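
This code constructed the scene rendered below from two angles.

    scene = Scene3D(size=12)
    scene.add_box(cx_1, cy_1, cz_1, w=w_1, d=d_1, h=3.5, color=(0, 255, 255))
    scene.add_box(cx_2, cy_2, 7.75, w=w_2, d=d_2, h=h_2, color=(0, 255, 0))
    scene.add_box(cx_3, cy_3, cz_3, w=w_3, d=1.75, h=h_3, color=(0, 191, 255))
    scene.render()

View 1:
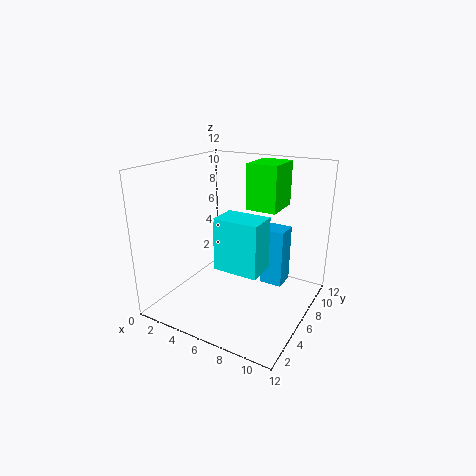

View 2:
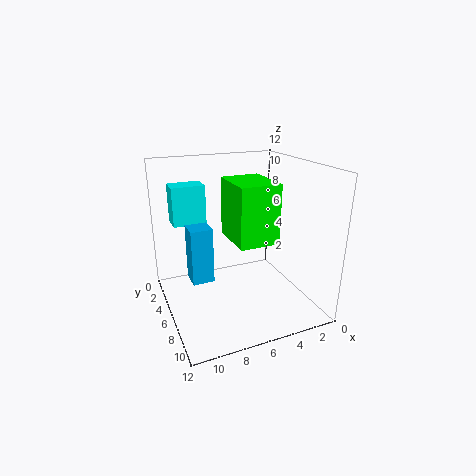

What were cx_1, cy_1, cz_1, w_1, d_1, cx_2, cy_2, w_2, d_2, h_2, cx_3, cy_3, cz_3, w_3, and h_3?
cx_1 = 7.5, cy_1 = 0.25, cz_1 = 6.25, w_1 = 3, d_1 = 2, cx_2 = 5.5, cy_2 = 8.25, w_2 = 2.75, d_2 = 3.5, h_2 = 4, cx_3 = 8.5, cy_3 = 5.25, cz_3 = 3, w_3 = 1.75, h_3 = 4.5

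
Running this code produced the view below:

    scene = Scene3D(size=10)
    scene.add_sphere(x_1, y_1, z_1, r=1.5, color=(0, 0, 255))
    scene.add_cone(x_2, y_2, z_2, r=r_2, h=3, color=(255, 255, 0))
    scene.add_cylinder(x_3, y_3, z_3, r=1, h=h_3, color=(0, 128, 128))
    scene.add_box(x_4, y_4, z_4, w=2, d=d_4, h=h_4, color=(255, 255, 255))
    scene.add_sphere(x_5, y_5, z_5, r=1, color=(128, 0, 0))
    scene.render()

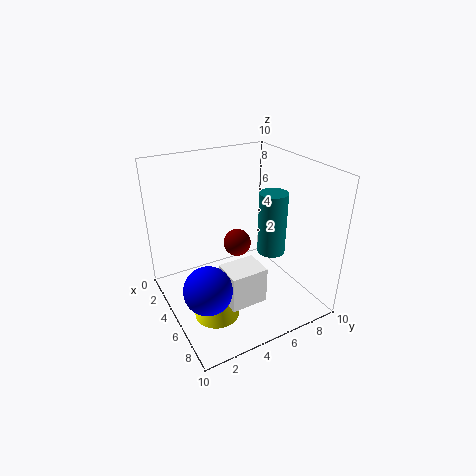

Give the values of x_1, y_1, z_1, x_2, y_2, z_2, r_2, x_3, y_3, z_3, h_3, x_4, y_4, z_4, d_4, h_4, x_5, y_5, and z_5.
x_1 = 7.5; y_1 = 1.5; z_1 = 3.5; x_2 = 6.5; y_2 = 2.5; z_2 = 0.5; r_2 = 1.5; x_3 = 5.5; y_3 = 7.5; z_3 = 3.5; h_3 = 4.5; x_4 = 6; y_4 = 3; z_4 = 1.5; d_4 = 2.5; h_4 = 2.5; x_5 = 4; y_5 = 5.5; z_5 = 4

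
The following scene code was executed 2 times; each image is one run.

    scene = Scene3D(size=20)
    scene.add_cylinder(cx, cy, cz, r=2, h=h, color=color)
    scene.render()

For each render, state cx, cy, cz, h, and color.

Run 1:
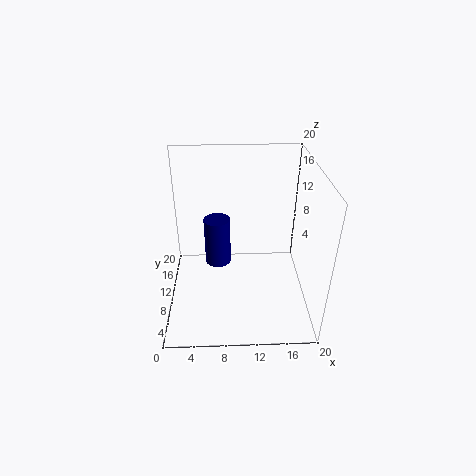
cx = 7, cy = 14.5, cz = 3, h = 7.5, color = 'navy'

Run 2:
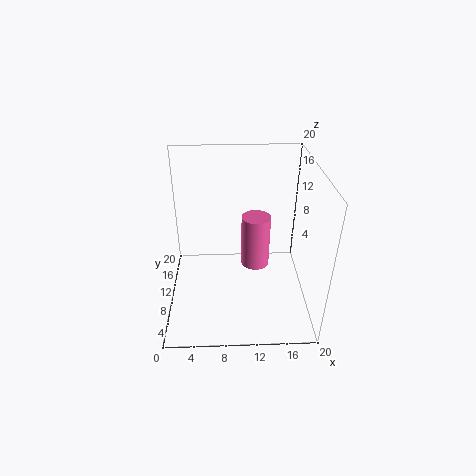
cx = 12.5, cy = 10.5, cz = 5.5, h = 7.5, color = 'hotpink'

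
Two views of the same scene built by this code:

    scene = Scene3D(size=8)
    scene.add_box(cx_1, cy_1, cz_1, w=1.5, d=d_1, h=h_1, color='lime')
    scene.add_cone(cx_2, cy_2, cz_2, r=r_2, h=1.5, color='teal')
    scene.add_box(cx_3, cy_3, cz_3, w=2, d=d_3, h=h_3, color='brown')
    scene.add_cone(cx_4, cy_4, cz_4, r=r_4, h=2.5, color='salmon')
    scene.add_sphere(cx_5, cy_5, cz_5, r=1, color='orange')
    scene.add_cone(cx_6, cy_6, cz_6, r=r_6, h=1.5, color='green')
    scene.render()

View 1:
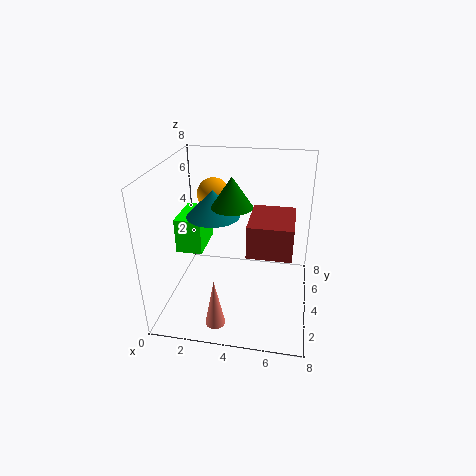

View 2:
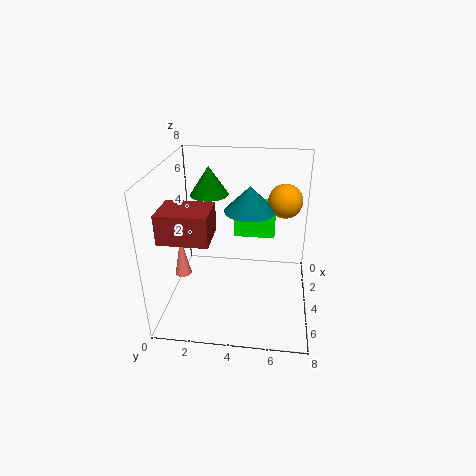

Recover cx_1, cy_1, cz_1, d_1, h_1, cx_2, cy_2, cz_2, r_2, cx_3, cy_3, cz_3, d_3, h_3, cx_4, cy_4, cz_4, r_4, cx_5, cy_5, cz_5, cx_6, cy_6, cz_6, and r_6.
cx_1 = 0.5, cy_1 = 3.5, cz_1 = 3, d_1 = 2.5, h_1 = 2, cx_2 = 2.5, cy_2 = 4.5, cz_2 = 5, r_2 = 1.5, cx_3 = 5, cy_3 = 0.5, cz_3 = 5, d_3 = 2.5, h_3 = 1.5, cx_4 = 3.5, cy_4 = 0.5, cz_4 = 1, r_4 = 0.5, cx_5 = 2, cy_5 = 6.5, cz_5 = 5.5, cx_6 = 4, cy_6 = 2.5, cz_6 = 6.5, r_6 = 1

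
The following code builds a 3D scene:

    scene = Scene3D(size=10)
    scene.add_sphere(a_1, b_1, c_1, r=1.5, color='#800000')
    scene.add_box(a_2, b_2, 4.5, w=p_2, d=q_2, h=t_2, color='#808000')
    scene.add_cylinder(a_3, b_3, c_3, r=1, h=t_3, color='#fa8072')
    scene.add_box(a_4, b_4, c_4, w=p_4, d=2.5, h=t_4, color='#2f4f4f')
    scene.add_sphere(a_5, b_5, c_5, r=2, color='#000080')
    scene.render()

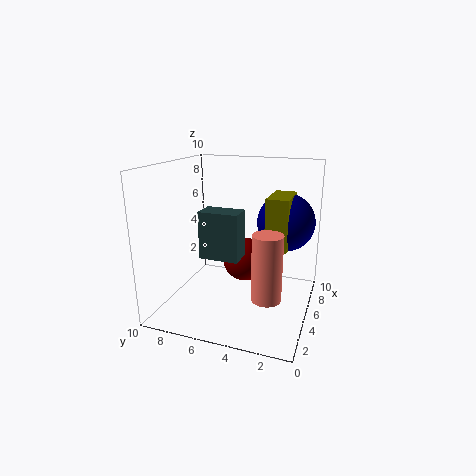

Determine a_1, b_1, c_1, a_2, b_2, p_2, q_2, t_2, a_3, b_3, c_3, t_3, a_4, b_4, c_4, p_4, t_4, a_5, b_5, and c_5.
a_1 = 5; b_1 = 4.5; c_1 = 3.5; a_2 = 4.5; b_2 = 1.5; p_2 = 3; q_2 = 1.5; t_2 = 3.5; a_3 = 3.5; b_3 = 2.5; c_3 = 1.5; t_3 = 4.5; a_4 = 2; b_4 = 4; c_4 = 4.5; p_4 = 1.5; t_4 = 3; a_5 = 6.5; b_5 = 2; c_5 = 6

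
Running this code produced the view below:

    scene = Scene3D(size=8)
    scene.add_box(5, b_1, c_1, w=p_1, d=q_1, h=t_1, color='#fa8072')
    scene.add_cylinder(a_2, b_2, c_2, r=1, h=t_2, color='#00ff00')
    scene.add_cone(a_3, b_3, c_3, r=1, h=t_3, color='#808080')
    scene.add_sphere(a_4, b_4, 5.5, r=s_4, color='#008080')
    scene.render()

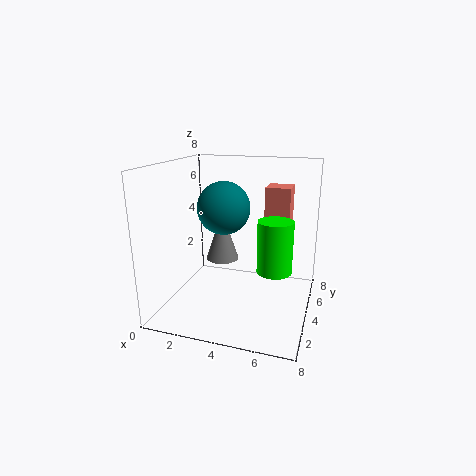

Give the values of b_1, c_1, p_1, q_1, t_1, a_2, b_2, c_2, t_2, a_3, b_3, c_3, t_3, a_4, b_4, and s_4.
b_1 = 6
c_1 = 3
p_1 = 1.5
q_1 = 1.5
t_1 = 3.5
a_2 = 6
b_2 = 4.5
c_2 = 2
t_2 = 3
a_3 = 2.5
b_3 = 5.5
c_3 = 2
t_3 = 3
a_4 = 3
b_4 = 4.5
s_4 = 1.5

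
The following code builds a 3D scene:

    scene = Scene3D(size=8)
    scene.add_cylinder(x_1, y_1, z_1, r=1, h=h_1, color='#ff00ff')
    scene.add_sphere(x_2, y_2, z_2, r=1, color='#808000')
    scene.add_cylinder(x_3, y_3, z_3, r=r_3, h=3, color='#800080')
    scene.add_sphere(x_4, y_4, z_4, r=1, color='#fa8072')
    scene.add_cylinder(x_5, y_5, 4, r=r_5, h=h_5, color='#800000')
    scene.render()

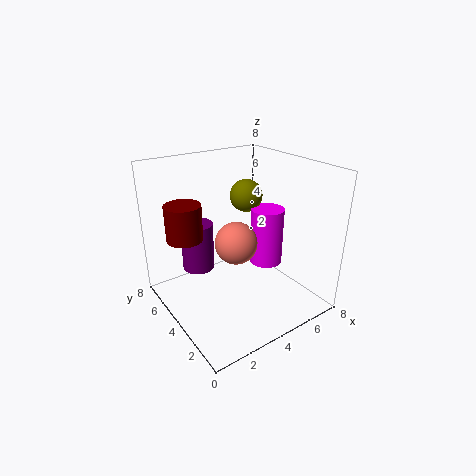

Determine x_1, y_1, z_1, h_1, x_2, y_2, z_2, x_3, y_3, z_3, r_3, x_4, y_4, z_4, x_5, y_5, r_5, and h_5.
x_1 = 6.5, y_1 = 4.5, z_1 = 1.5, h_1 = 3.5, x_2 = 6, y_2 = 6, z_2 = 5.5, x_3 = 3, y_3 = 7, z_3 = 1, r_3 = 1, x_4 = 2.5, y_4 = 2, z_4 = 5, x_5 = 1.5, y_5 = 5.5, r_5 = 1, h_5 = 2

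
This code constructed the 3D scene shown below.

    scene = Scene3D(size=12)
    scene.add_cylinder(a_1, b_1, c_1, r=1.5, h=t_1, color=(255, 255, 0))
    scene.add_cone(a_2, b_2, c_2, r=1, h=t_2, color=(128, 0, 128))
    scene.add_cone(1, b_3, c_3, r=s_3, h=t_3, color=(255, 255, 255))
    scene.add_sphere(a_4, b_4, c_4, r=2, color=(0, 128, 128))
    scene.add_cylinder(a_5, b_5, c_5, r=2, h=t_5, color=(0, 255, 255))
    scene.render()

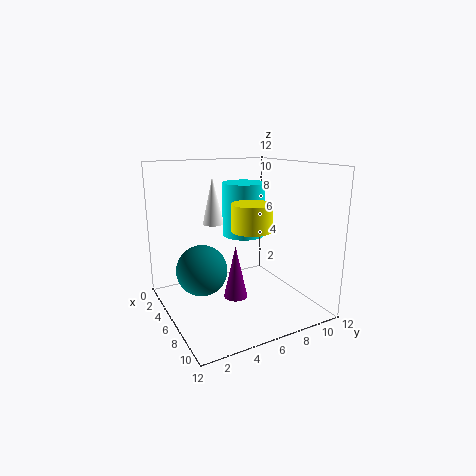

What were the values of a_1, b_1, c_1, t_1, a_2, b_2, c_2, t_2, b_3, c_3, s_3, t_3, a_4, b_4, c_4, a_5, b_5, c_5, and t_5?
a_1 = 9
b_1 = 5.5
c_1 = 7.5
t_1 = 2
a_2 = 6.5
b_2 = 5.5
c_2 = 1
t_2 = 4.5
b_3 = 6
c_3 = 6
s_3 = 1
t_3 = 4.5
a_4 = 6.5
b_4 = 2.5
c_4 = 4
a_5 = 2.5
b_5 = 8.5
c_5 = 5
t_5 = 5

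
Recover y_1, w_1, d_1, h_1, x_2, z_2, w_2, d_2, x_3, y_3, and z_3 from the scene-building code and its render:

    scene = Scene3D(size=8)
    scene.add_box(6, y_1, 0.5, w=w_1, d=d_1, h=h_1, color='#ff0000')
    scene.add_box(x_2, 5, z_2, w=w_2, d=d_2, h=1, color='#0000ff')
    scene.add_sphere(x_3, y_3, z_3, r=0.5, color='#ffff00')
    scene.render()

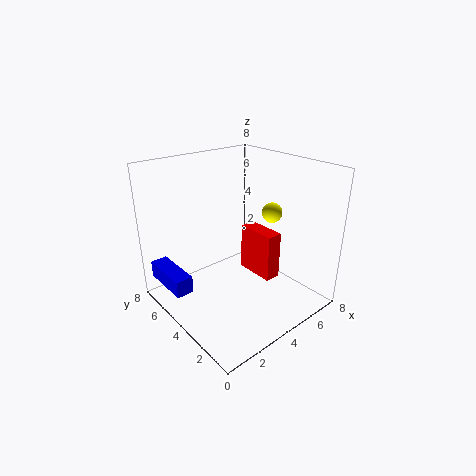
y_1 = 3.5
w_1 = 1
d_1 = 2.5
h_1 = 3
x_2 = 0.5
z_2 = 1
w_2 = 1
d_2 = 3
x_3 = 4.5
y_3 = 2
z_3 = 6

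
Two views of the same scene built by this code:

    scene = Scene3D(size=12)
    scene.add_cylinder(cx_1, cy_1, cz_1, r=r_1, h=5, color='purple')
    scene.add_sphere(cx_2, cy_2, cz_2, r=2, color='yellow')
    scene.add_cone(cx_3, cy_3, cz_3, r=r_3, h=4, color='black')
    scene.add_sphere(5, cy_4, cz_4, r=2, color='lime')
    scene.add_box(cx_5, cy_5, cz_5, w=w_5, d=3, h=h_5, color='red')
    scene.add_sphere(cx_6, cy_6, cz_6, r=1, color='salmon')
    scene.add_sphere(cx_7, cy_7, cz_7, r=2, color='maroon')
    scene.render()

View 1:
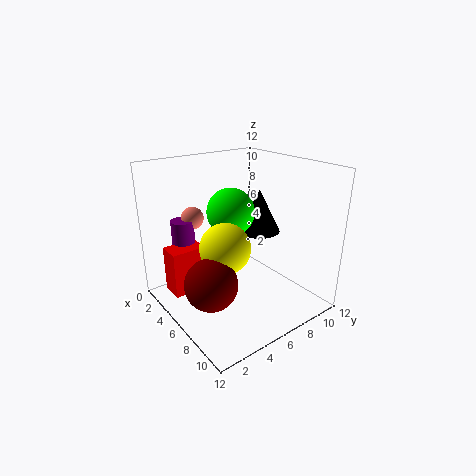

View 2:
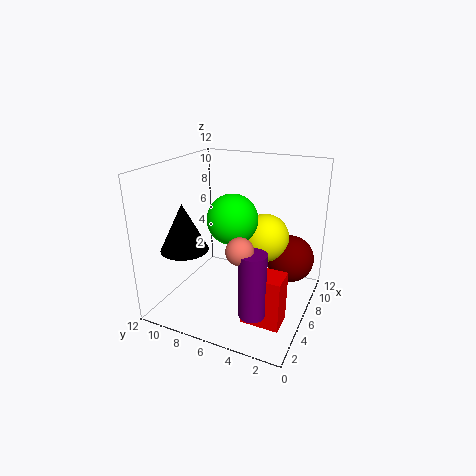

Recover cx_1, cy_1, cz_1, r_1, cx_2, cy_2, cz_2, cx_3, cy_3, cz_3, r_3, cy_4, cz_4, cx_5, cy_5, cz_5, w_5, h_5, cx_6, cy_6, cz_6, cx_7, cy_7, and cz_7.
cx_1 = 2; cy_1 = 3; cz_1 = 2; r_1 = 1; cx_2 = 7; cy_2 = 4; cz_2 = 6; cx_3 = 4; cy_3 = 10; cz_3 = 5; r_3 = 2; cy_4 = 6; cz_4 = 8; cx_5 = 2; cy_5 = 1; cz_5 = 1; w_5 = 2; h_5 = 4; cx_6 = 2; cy_6 = 4; cz_6 = 7; cx_7 = 8; cy_7 = 2; cz_7 = 4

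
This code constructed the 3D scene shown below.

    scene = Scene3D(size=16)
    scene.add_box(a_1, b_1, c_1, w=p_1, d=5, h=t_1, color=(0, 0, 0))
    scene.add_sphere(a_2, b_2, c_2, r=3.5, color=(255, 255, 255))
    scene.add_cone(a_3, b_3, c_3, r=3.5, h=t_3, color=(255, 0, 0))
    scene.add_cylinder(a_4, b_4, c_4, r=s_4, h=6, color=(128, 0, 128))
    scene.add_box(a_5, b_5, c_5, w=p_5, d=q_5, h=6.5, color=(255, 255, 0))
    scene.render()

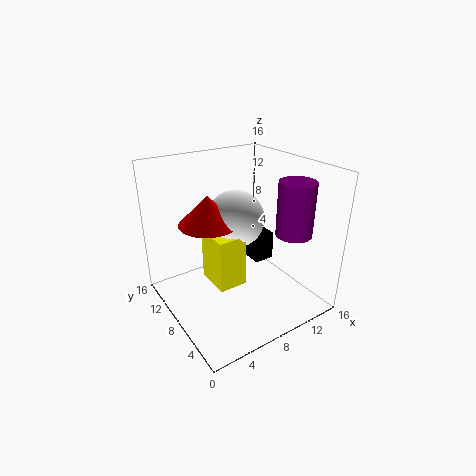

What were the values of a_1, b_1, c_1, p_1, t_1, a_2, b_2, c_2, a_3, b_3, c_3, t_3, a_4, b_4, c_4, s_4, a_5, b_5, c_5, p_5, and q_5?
a_1 = 11.5
b_1 = 9
c_1 = 3
p_1 = 2.5
t_1 = 3.5
a_2 = 10
b_2 = 11.5
c_2 = 8.5
a_3 = 6.5
b_3 = 12
c_3 = 8.5
t_3 = 3.5
a_4 = 13
b_4 = 4.5
c_4 = 8.5
s_4 = 2
a_5 = 6
b_5 = 8.5
c_5 = 1
p_5 = 3.5
q_5 = 4.5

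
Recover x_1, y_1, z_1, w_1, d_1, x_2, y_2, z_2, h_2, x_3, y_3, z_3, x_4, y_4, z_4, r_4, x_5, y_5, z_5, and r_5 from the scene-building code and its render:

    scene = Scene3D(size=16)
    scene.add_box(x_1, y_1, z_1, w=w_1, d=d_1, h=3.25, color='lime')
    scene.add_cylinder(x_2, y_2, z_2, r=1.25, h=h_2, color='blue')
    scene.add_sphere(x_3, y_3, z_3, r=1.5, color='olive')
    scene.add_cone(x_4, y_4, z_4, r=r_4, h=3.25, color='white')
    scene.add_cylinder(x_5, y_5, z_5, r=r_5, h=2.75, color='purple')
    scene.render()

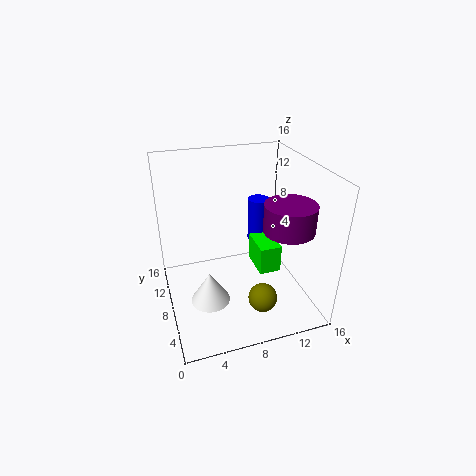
x_1 = 10.25; y_1 = 6.5; z_1 = 3.5; w_1 = 2.5; d_1 = 4; x_2 = 11.75; y_2 = 11.5; z_2 = 5.5; h_2 = 5.25; x_3 = 9; y_3 = 2.75; z_3 = 3.5; x_4 = 3.75; y_4 = 4.25; z_4 = 3.5; r_4 = 2; x_5 = 11.5; y_5 = 3; z_5 = 11; r_5 = 2.5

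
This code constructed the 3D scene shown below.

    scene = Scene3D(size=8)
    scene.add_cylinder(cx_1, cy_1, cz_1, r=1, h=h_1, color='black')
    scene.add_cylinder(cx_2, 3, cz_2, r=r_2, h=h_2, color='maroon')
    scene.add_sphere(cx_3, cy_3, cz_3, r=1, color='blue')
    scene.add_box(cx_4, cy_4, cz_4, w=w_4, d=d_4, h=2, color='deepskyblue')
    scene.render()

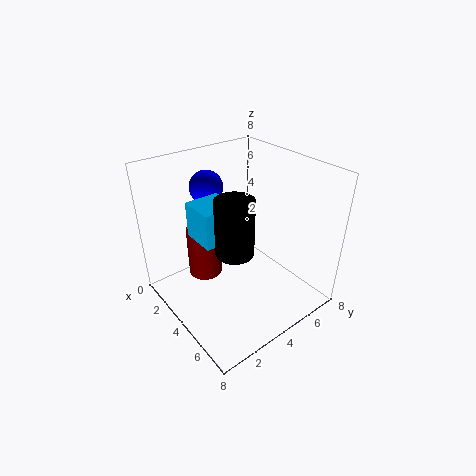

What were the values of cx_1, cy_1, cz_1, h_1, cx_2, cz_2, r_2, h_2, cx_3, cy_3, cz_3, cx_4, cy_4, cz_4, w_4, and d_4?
cx_1 = 5
cy_1 = 3
cz_1 = 4
h_1 = 3
cx_2 = 2
cz_2 = 1
r_2 = 1
h_2 = 3
cx_3 = 1
cy_3 = 4
cz_3 = 6
cx_4 = 2
cy_4 = 2
cz_4 = 4
w_4 = 2
d_4 = 2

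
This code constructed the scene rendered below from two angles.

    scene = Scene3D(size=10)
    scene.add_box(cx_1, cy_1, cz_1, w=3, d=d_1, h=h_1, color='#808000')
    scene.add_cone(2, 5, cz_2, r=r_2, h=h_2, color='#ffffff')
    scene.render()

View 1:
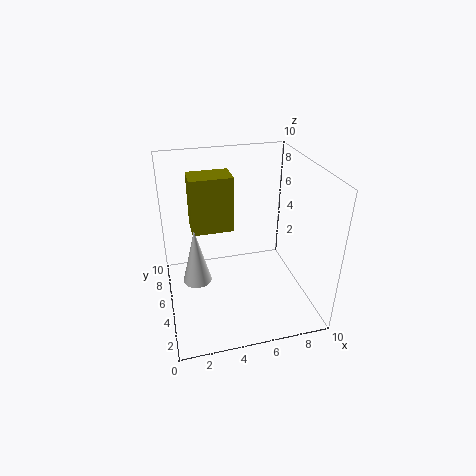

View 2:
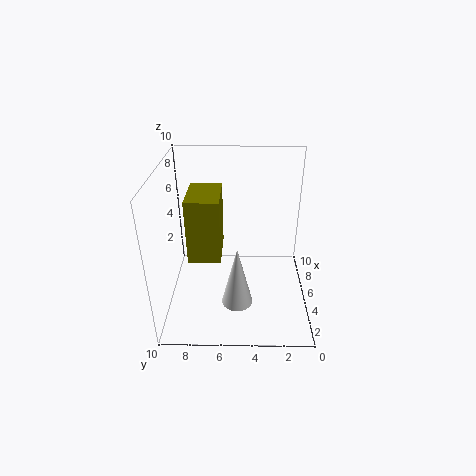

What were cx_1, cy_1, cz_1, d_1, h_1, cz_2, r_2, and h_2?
cx_1 = 2, cy_1 = 6, cz_1 = 5, d_1 = 2, h_1 = 4, cz_2 = 2, r_2 = 1, h_2 = 4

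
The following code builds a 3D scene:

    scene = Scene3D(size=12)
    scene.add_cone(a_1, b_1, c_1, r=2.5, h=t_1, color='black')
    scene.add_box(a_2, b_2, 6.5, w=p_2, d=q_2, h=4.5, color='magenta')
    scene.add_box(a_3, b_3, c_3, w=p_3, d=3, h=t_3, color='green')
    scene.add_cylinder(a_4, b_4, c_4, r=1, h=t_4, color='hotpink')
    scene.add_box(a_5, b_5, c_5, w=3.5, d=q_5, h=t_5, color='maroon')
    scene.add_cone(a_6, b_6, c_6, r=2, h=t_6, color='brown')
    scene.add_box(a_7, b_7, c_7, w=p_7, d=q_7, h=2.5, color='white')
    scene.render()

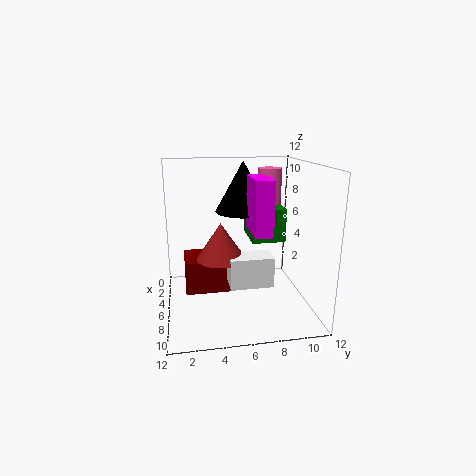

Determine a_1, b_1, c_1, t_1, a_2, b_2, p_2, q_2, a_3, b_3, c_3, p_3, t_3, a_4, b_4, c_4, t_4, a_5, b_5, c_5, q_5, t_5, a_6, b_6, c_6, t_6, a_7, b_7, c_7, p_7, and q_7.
a_1 = 3; b_1 = 7; c_1 = 7.5; t_1 = 4.5; a_2 = 4.5; b_2 = 7; p_2 = 3.5; q_2 = 1.5; a_3 = 1; b_3 = 7.5; c_3 = 5; p_3 = 4; t_3 = 3; a_4 = 4.5; b_4 = 9; c_4 = 8.5; t_4 = 3; a_5 = 1.5; b_5 = 1.5; c_5 = 0.5; q_5 = 4; t_5 = 3; a_6 = 6.5; b_6 = 4.5; c_6 = 4.5; t_6 = 3; a_7 = 6.5; b_7 = 5; c_7 = 2.5; p_7 = 2; q_7 = 3.5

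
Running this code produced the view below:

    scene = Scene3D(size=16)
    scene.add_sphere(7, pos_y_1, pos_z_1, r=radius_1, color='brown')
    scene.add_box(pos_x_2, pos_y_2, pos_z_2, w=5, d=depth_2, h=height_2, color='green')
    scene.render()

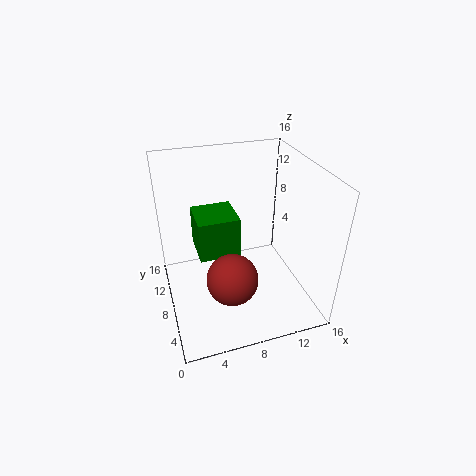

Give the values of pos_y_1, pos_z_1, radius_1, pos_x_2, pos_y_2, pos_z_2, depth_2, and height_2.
pos_y_1 = 7; pos_z_1 = 3; radius_1 = 3; pos_x_2 = 4; pos_y_2 = 10; pos_z_2 = 4; depth_2 = 5; height_2 = 5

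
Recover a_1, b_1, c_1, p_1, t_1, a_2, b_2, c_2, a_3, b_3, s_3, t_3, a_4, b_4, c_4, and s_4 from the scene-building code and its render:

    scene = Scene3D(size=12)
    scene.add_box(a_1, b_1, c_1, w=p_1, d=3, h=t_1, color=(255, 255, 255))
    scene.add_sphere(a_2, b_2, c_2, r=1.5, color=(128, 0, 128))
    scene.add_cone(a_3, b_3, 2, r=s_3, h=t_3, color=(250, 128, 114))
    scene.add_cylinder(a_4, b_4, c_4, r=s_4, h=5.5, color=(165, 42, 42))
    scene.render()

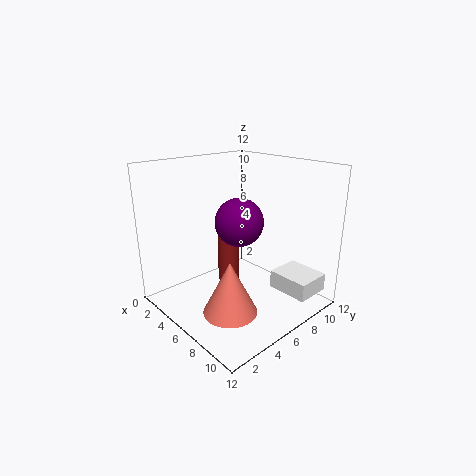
a_1 = 8, b_1 = 8, c_1 = 1.5, p_1 = 3.5, t_1 = 1.5, a_2 = 10.5, b_2 = 2, c_2 = 9.5, a_3 = 9, b_3 = 2.5, s_3 = 2, t_3 = 4, a_4 = 3, b_4 = 7.5, c_4 = 0.5, s_4 = 1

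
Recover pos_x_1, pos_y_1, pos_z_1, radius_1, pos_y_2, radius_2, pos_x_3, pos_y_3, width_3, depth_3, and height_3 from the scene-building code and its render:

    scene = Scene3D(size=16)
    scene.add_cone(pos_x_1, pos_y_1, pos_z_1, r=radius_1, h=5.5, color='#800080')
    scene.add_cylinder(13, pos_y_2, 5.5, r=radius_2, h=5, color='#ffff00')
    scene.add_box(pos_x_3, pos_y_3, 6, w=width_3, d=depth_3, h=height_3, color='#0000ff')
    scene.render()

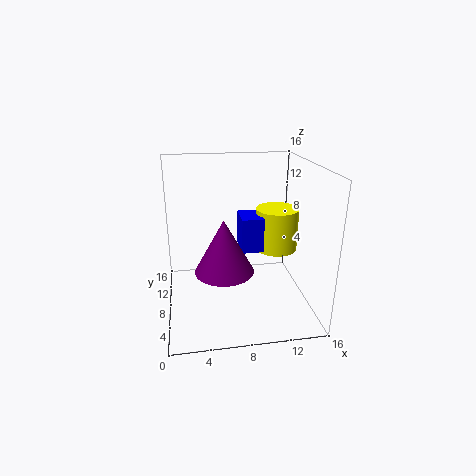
pos_x_1 = 6, pos_y_1 = 4.5, pos_z_1 = 6, radius_1 = 3, pos_y_2 = 10, radius_2 = 2.5, pos_x_3 = 8.5, pos_y_3 = 8, width_3 = 2.5, depth_3 = 3.5, height_3 = 4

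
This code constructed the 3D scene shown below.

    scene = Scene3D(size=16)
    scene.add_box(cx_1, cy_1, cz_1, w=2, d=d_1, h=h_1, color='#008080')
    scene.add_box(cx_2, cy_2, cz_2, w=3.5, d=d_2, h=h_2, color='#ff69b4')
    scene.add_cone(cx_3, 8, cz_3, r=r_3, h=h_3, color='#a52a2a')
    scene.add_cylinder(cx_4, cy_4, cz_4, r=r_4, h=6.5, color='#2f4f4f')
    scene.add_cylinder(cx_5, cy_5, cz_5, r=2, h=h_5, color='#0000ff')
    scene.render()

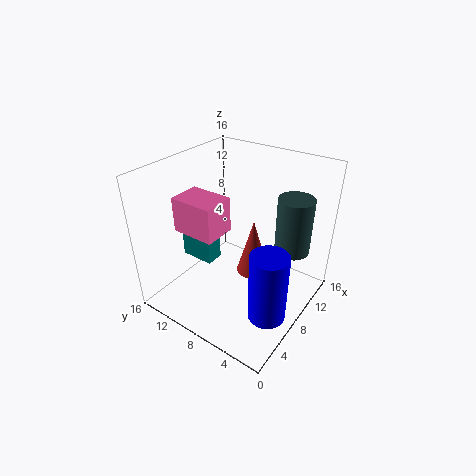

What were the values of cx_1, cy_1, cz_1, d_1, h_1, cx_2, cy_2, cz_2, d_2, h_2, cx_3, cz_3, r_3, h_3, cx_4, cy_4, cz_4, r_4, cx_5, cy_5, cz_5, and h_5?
cx_1 = 5; cy_1 = 9.75; cz_1 = 5.5; d_1 = 3.75; h_1 = 5; cx_2 = 3.5; cy_2 = 8.25; cz_2 = 9.5; d_2 = 4.75; h_2 = 3.75; cx_3 = 11.25; cz_3 = 1.5; r_3 = 2; h_3 = 7; cx_4 = 12; cy_4 = 3.25; cz_4 = 6; r_4 = 2; cx_5 = 5.5; cy_5 = 2.5; cz_5 = 1.5; h_5 = 7.75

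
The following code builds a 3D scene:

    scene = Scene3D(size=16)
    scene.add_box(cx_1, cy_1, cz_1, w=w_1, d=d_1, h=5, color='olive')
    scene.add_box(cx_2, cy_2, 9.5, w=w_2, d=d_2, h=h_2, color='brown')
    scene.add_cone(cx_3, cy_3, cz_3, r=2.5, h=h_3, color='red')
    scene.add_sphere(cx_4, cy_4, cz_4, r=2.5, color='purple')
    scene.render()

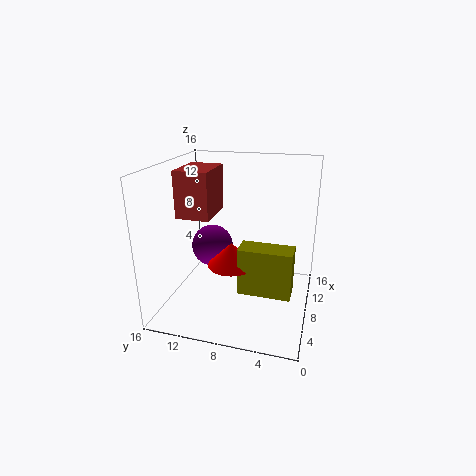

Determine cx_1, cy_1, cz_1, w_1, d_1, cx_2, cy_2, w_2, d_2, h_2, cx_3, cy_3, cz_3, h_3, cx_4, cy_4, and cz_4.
cx_1 = 4, cy_1 = 1.5, cz_1 = 3.5, w_1 = 2.5, d_1 = 5.5, cx_2 = 8, cy_2 = 11.5, w_2 = 5.5, d_2 = 4, h_2 = 5.5, cx_3 = 5.5, cy_3 = 8, cz_3 = 6, h_3 = 2.5, cx_4 = 10.5, cy_4 = 12, cz_4 = 5.5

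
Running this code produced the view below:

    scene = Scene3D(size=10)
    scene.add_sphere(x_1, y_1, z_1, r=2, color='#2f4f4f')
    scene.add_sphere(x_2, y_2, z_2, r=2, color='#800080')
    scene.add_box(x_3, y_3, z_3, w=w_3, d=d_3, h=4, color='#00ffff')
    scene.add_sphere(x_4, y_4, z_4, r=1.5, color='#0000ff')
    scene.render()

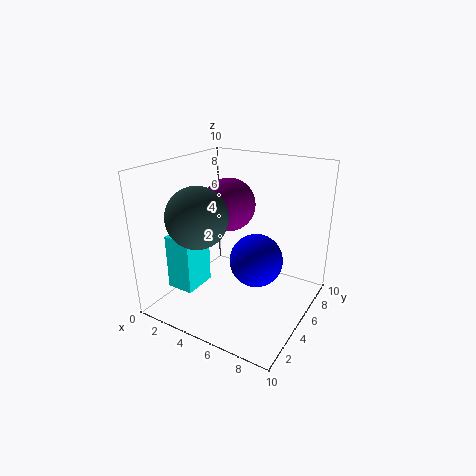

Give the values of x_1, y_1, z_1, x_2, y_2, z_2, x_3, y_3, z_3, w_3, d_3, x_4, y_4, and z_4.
x_1 = 3.5; y_1 = 2.5; z_1 = 7; x_2 = 3; y_2 = 7; z_2 = 6.5; x_3 = 0.5; y_3 = 2.5; z_3 = 1; w_3 = 2; d_3 = 2.5; x_4 = 8; y_4 = 2; z_4 = 5.5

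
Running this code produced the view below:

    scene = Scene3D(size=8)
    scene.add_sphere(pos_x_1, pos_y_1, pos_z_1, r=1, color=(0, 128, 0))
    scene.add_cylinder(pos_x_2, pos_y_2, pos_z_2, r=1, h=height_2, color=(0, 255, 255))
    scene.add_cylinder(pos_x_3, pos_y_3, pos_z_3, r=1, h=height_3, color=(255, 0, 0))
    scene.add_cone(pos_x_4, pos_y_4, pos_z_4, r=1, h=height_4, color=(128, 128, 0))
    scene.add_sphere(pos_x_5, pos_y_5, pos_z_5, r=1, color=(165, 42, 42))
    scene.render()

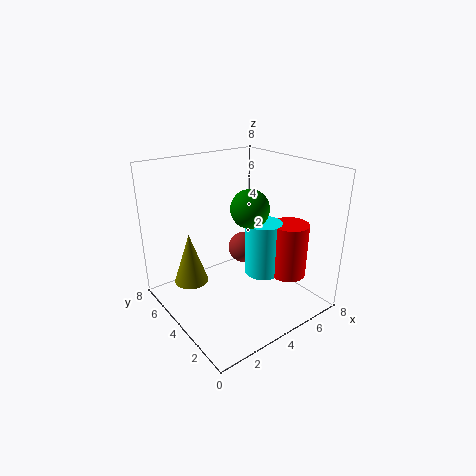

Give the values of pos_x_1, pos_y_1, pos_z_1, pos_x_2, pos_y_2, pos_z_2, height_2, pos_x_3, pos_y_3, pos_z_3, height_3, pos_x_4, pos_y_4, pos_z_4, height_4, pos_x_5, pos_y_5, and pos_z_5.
pos_x_1 = 4, pos_y_1 = 3, pos_z_1 = 6, pos_x_2 = 5, pos_y_2 = 3, pos_z_2 = 2, height_2 = 3, pos_x_3 = 6, pos_y_3 = 2, pos_z_3 = 2, height_3 = 3, pos_x_4 = 2, pos_y_4 = 6, pos_z_4 = 1, height_4 = 3, pos_x_5 = 6, pos_y_5 = 6, pos_z_5 = 2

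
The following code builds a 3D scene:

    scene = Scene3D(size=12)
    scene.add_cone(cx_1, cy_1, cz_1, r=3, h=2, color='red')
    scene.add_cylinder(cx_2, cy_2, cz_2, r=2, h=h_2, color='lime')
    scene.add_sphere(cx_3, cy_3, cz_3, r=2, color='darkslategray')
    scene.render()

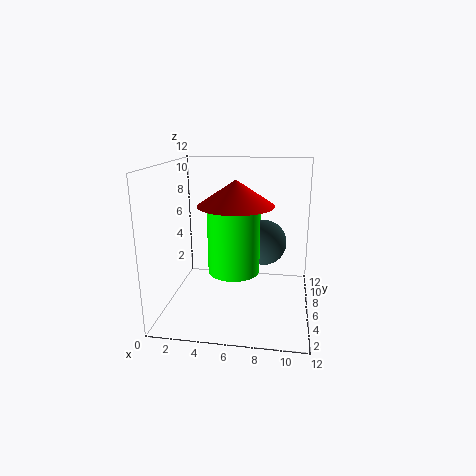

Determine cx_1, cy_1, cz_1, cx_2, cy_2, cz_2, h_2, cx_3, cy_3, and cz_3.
cx_1 = 6
cy_1 = 5
cz_1 = 9
cx_2 = 6
cy_2 = 4
cz_2 = 4
h_2 = 5
cx_3 = 8
cy_3 = 8
cz_3 = 5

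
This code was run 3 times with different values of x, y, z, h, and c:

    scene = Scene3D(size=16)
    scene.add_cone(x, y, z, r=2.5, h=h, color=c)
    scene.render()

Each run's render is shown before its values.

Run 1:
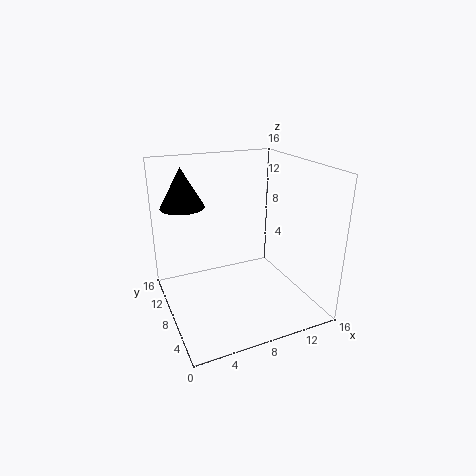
x = 3; y = 12; z = 11; h = 4.5; c = 'black'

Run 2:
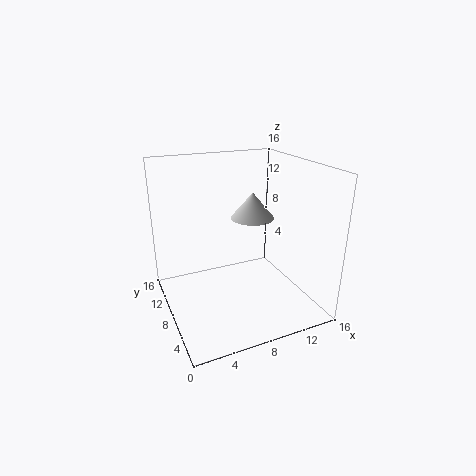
x = 10.5; y = 9.5; z = 9.5; h = 3; c = 'lightgray'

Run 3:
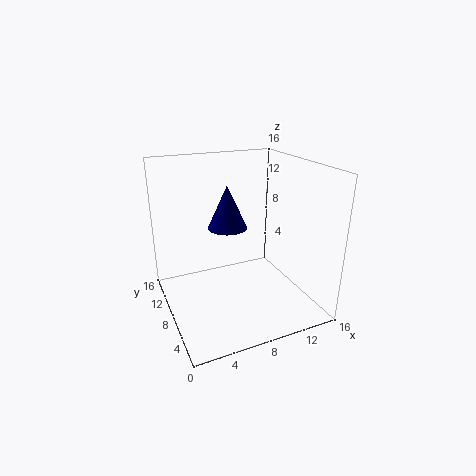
x = 9; y = 13.5; z = 7; h = 5.5; c = 'navy'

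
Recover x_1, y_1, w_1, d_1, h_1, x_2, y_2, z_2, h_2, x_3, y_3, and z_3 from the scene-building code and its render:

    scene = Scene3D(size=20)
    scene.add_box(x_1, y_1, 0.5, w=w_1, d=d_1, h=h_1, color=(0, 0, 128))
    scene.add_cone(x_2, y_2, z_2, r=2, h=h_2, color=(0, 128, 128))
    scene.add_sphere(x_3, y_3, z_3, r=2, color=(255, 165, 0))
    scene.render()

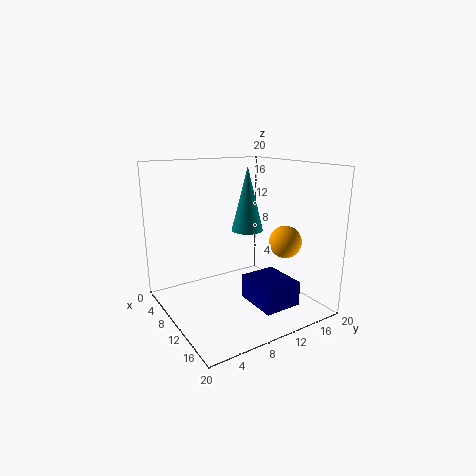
x_1 = 9.5; y_1 = 11; w_1 = 6.5; d_1 = 5.5; h_1 = 3.5; x_2 = 13; y_2 = 9.5; z_2 = 12; h_2 = 8; x_3 = 17; y_3 = 12.5; z_3 = 11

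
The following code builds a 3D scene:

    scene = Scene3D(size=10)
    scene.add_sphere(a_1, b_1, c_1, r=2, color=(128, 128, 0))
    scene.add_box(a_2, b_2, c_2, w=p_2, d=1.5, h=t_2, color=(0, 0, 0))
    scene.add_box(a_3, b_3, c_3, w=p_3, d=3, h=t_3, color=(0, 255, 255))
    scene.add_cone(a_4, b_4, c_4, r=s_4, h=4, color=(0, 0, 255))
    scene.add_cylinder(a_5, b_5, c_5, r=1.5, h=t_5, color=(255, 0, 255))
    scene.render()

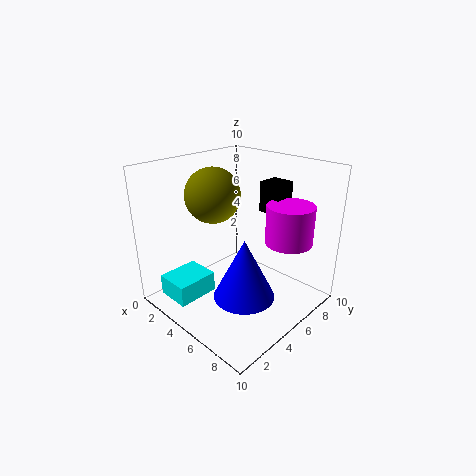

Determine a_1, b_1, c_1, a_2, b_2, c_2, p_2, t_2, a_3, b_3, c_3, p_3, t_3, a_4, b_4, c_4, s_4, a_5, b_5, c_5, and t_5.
a_1 = 2.5, b_1 = 5, c_1 = 7.5, a_2 = 6, b_2 = 6, c_2 = 7, p_2 = 1.5, t_2 = 2, a_3 = 1, b_3 = 1, c_3 = 0.5, p_3 = 2.5, t_3 = 1.5, a_4 = 7, b_4 = 3.5, c_4 = 2, s_4 = 2, a_5 = 8.5, b_5 = 6, c_5 = 5.5, t_5 = 2.5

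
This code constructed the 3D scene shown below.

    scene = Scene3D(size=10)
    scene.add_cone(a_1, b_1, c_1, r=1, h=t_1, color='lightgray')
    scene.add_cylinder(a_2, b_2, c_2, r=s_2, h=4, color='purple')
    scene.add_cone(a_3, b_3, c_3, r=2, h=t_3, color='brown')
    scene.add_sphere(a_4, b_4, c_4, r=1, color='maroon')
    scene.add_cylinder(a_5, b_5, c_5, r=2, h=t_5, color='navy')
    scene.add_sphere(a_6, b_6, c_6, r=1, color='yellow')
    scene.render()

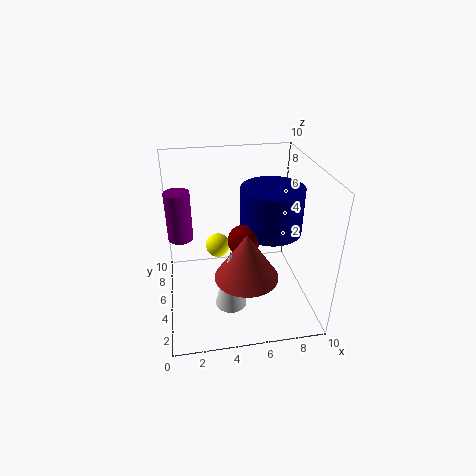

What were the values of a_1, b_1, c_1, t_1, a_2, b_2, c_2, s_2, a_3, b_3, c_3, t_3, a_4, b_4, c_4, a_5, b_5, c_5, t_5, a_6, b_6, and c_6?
a_1 = 4, b_1 = 2, c_1 = 2, t_1 = 4, a_2 = 1, b_2 = 9, c_2 = 3, s_2 = 1, a_3 = 5, b_3 = 2, c_3 = 4, t_3 = 3, a_4 = 5, b_4 = 3, c_4 = 6, a_5 = 7, b_5 = 4, c_5 = 6, t_5 = 3, a_6 = 4, b_6 = 9, c_6 = 2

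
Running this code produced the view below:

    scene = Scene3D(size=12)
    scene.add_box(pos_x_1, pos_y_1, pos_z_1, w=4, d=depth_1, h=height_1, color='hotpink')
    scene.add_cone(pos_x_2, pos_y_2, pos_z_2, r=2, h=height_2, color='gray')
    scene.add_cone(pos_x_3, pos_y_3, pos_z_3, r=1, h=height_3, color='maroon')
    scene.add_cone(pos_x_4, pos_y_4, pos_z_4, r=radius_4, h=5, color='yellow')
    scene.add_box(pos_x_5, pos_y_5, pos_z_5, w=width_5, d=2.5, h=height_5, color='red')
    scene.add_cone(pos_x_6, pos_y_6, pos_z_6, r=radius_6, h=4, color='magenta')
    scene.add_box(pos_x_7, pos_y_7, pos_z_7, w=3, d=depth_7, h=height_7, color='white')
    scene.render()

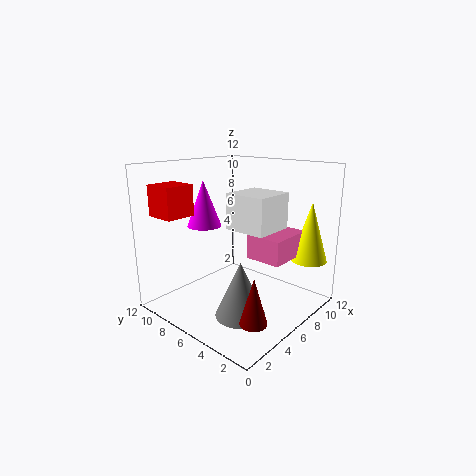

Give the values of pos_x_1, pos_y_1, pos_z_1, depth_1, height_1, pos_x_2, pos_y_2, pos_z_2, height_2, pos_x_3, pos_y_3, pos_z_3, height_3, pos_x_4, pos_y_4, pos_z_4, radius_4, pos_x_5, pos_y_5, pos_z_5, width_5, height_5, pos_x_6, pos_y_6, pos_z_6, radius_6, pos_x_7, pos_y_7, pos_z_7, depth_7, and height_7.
pos_x_1 = 6, pos_y_1 = 2, pos_z_1 = 4.5, depth_1 = 3, height_1 = 2, pos_x_2 = 4, pos_y_2 = 4, pos_z_2 = 0.5, height_2 = 4.5, pos_x_3 = 2.5, pos_y_3 = 1.5, pos_z_3 = 1.5, height_3 = 3.5, pos_x_4 = 10, pos_y_4 = 1.5, pos_z_4 = 4, radius_4 = 1.5, pos_x_5 = 1, pos_y_5 = 8.5, pos_z_5 = 8, width_5 = 2.5, height_5 = 2.5, pos_x_6 = 5.5, pos_y_6 = 9.5, pos_z_6 = 6.5, radius_6 = 1.5, pos_x_7 = 2.5, pos_y_7 = 1, pos_z_7 = 8, depth_7 = 3, height_7 = 2.5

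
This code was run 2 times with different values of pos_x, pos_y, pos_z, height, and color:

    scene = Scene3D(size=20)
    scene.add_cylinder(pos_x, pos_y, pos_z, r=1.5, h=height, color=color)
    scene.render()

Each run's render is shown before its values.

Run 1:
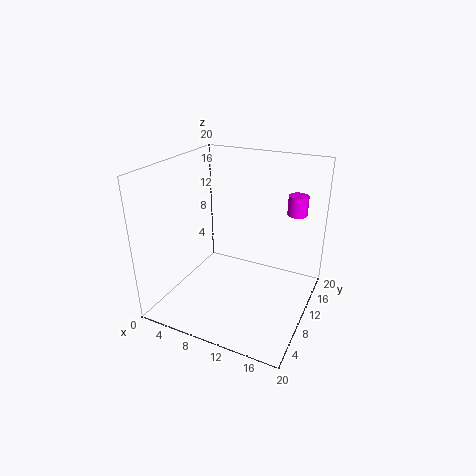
pos_x = 16
pos_y = 18
pos_z = 11.5
height = 3
color = 'magenta'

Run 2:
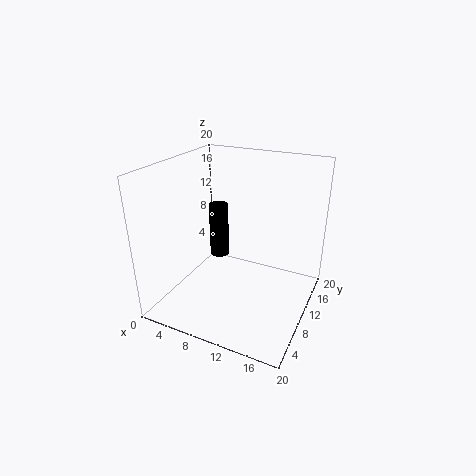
pos_x = 4.5
pos_y = 14.5
pos_z = 4
height = 8.5
color = 'black'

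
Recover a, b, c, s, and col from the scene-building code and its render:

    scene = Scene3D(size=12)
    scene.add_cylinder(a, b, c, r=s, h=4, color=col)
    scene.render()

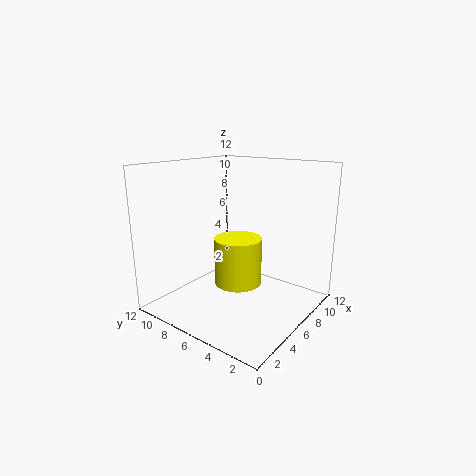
a = 6
b = 6
c = 2
s = 2
col = 'yellow'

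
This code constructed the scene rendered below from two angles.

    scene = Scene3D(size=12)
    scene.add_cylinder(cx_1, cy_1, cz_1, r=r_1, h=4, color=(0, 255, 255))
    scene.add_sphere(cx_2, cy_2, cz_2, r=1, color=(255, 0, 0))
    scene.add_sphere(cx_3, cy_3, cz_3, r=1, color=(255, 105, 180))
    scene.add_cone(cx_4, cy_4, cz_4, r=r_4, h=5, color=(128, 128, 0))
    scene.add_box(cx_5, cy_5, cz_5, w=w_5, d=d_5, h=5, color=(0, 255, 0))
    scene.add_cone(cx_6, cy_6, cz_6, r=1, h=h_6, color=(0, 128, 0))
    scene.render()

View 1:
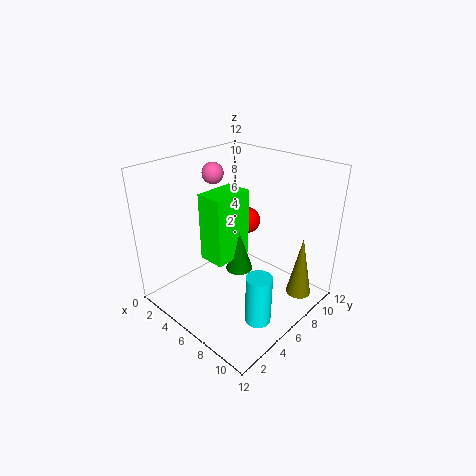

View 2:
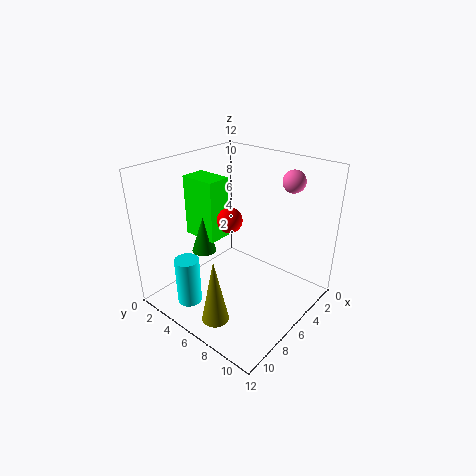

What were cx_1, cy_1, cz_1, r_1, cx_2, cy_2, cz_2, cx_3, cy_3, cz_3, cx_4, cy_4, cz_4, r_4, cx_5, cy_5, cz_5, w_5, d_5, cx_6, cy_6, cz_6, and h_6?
cx_1 = 10; cy_1 = 4; cz_1 = 1; r_1 = 1; cx_2 = 7; cy_2 = 6; cz_2 = 8; cx_3 = 1; cy_3 = 8; cz_3 = 10; cx_4 = 11; cy_4 = 8; cz_4 = 2; r_4 = 1; cx_5 = 6; cy_5 = 2; cz_5 = 6; w_5 = 2; d_5 = 3; cx_6 = 8; cy_6 = 4; cz_6 = 5; h_6 = 3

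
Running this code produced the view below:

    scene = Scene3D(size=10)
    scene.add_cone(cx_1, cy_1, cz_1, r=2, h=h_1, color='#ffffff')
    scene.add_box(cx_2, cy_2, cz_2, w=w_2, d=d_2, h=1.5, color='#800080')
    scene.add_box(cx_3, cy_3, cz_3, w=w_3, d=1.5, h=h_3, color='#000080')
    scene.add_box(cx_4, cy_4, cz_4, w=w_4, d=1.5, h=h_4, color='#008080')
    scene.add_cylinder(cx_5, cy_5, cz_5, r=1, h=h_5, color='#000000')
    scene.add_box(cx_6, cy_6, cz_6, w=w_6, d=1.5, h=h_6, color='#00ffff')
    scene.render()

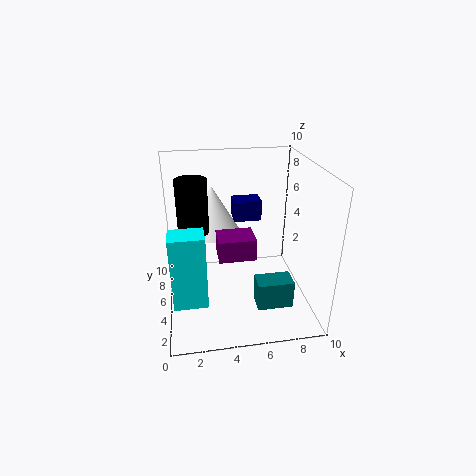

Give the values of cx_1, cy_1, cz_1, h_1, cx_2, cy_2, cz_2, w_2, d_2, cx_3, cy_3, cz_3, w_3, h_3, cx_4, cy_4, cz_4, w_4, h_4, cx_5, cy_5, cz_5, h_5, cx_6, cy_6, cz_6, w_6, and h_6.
cx_1 = 3.5, cy_1 = 7.5, cz_1 = 4.5, h_1 = 3.5, cx_2 = 3.5, cy_2 = 3.5, cz_2 = 4, w_2 = 2.5, d_2 = 2, cx_3 = 5, cy_3 = 6.5, cz_3 = 5.5, w_3 = 2, h_3 = 1.5, cx_4 = 6, cy_4 = 2.5, cz_4 = 0.5, w_4 = 2.5, h_4 = 2, cx_5 = 2, cy_5 = 4.5, cz_5 = 6, h_5 = 3.5, cx_6 = 0.5, cy_6 = 0.5, cz_6 = 3, w_6 = 2, h_6 = 4.5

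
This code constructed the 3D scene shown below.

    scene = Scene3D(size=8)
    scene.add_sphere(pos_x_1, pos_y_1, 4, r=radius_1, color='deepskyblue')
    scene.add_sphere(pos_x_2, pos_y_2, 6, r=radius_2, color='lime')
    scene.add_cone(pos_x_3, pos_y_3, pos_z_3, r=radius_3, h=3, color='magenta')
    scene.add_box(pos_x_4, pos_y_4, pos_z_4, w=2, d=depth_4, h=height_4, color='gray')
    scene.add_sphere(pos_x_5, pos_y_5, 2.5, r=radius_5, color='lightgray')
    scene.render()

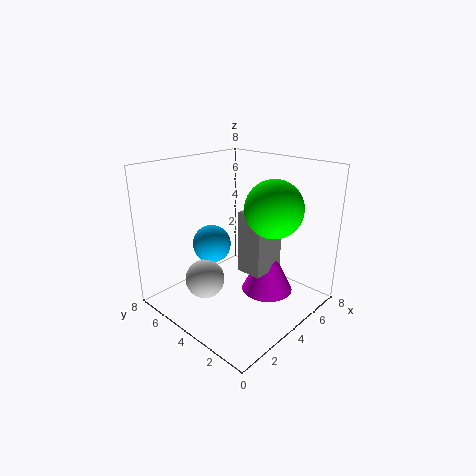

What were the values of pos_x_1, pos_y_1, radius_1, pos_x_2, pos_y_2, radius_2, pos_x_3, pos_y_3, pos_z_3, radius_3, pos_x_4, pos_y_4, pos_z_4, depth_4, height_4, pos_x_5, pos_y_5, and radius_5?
pos_x_1 = 2.5; pos_y_1 = 4.5; radius_1 = 1; pos_x_2 = 4.5; pos_y_2 = 2; radius_2 = 1.5; pos_x_3 = 5.5; pos_y_3 = 3; pos_z_3 = 0.5; radius_3 = 1.5; pos_x_4 = 4; pos_y_4 = 2.5; pos_z_4 = 2; depth_4 = 1.5; height_4 = 3.5; pos_x_5 = 1.5; pos_y_5 = 4; radius_5 = 1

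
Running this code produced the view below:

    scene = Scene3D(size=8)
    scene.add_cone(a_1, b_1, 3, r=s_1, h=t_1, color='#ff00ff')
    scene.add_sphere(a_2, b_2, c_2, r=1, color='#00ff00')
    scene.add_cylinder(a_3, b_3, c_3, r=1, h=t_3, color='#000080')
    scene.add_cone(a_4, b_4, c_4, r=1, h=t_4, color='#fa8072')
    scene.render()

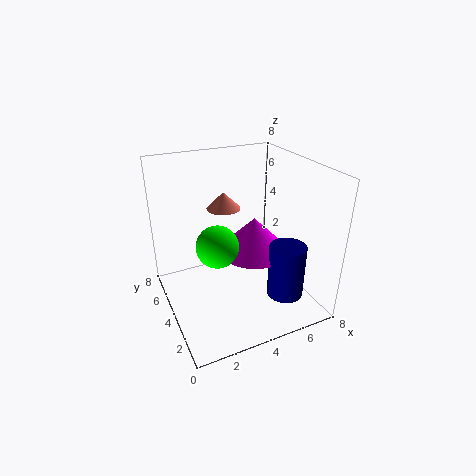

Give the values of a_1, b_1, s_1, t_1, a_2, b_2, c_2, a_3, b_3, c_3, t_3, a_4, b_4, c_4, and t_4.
a_1 = 5, b_1 = 4, s_1 = 2, t_1 = 2, a_2 = 2, b_2 = 2, c_2 = 5, a_3 = 6, b_3 = 2, c_3 = 1, t_3 = 3, a_4 = 4, b_4 = 6, c_4 = 5, t_4 = 1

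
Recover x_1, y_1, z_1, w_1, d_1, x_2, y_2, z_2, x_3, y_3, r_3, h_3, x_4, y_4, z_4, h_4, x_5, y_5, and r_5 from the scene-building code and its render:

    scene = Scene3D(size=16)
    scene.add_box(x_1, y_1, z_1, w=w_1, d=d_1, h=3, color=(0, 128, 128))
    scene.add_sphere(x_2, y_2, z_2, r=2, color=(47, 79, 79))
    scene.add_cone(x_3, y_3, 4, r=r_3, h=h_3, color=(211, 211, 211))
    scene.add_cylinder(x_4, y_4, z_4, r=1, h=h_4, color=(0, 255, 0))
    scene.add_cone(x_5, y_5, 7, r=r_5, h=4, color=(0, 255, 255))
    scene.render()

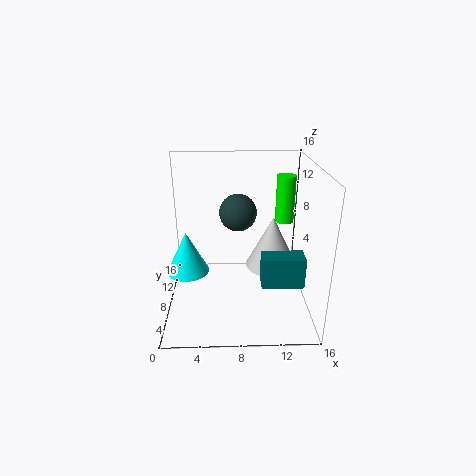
x_1 = 10, y_1 = 1, z_1 = 6, w_1 = 4, d_1 = 2, x_2 = 8, y_2 = 8, z_2 = 11, x_3 = 12, y_3 = 9, r_3 = 3, h_3 = 6, x_4 = 13, y_4 = 8, z_4 = 10, h_4 = 5, x_5 = 3, y_5 = 3, r_5 = 2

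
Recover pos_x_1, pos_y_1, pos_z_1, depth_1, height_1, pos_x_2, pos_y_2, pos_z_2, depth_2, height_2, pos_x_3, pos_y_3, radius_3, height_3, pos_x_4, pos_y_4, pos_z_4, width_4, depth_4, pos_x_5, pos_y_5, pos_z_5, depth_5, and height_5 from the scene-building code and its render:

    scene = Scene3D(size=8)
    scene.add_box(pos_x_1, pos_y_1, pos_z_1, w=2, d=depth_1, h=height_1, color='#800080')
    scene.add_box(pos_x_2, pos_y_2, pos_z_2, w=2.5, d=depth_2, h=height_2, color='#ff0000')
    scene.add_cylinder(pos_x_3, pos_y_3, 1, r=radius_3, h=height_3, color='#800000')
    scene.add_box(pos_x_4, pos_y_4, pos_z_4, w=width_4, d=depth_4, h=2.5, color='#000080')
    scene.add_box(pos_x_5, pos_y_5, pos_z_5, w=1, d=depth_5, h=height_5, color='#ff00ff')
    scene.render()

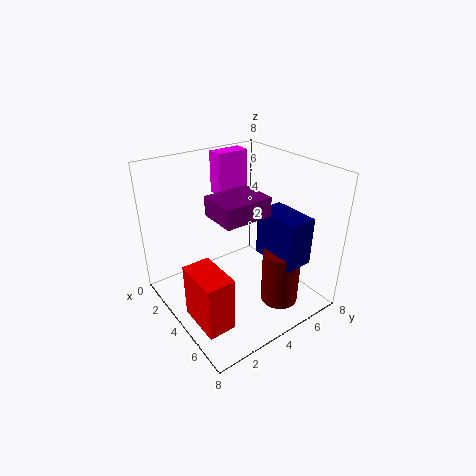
pos_x_1 = 4, pos_y_1 = 2, pos_z_1 = 6, depth_1 = 2.5, height_1 = 1, pos_x_2 = 4, pos_y_2 = 0.5, pos_z_2 = 0.5, depth_2 = 1.5, height_2 = 3, pos_x_3 = 6.5, pos_y_3 = 5, radius_3 = 1, height_3 = 3, pos_x_4 = 5, pos_y_4 = 4.5, pos_z_4 = 3.5, width_4 = 2.5, depth_4 = 1.5, pos_x_5 = 0.5, pos_y_5 = 4.5, pos_z_5 = 5.5, depth_5 = 2, height_5 = 2.5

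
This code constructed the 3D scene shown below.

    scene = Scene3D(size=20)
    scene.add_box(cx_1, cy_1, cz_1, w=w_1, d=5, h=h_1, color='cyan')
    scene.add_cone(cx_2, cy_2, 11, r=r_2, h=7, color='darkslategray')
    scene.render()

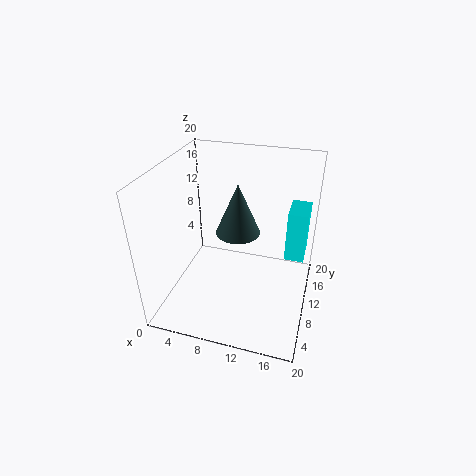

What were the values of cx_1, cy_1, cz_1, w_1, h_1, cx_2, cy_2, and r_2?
cx_1 = 16; cy_1 = 15; cz_1 = 4; w_1 = 3; h_1 = 8; cx_2 = 10; cy_2 = 10; r_2 = 3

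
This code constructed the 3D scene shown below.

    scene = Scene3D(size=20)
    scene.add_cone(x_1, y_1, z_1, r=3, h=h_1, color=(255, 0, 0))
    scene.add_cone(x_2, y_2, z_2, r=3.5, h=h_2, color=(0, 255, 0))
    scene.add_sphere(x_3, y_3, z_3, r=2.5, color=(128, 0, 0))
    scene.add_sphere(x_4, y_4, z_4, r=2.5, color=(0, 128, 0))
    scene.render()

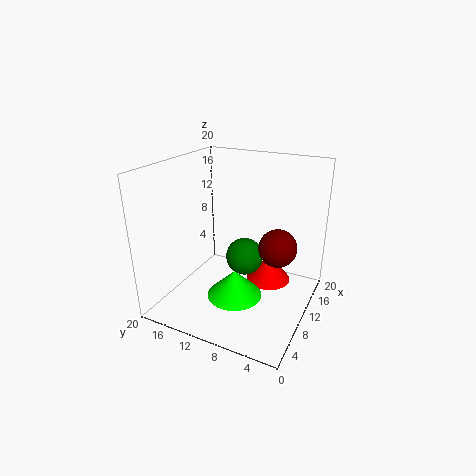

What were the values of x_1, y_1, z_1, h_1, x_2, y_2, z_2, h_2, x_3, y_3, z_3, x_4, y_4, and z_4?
x_1 = 10.5; y_1 = 5.5; z_1 = 4.5; h_1 = 3.5; x_2 = 5; y_2 = 8; z_2 = 4.5; h_2 = 3.5; x_3 = 9.5; y_3 = 4; z_3 = 10; x_4 = 9; y_4 = 8.5; z_4 = 8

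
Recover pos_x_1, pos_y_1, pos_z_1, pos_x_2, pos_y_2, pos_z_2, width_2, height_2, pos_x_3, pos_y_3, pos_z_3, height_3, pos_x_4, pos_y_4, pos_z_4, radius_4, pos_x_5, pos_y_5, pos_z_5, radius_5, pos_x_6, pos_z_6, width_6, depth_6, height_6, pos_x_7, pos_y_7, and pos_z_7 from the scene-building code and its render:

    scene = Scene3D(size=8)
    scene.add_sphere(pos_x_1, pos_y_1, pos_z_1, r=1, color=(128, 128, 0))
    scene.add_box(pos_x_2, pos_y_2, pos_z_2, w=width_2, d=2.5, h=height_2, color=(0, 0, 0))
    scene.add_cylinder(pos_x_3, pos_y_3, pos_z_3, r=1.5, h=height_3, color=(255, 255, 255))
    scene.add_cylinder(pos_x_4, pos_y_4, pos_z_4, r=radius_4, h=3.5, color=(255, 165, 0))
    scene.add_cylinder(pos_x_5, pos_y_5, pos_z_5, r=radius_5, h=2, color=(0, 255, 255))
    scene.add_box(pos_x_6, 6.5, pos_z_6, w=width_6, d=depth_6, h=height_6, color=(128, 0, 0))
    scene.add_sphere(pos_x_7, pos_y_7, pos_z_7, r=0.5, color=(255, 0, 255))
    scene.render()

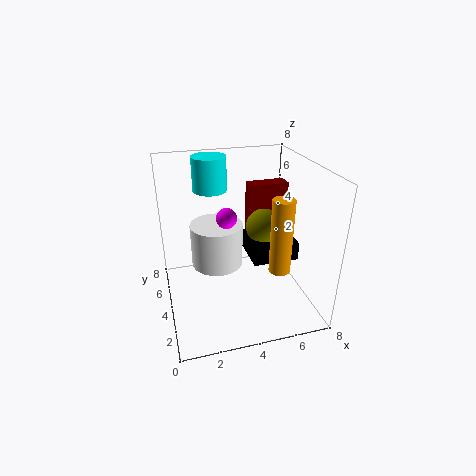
pos_x_1 = 5.5
pos_y_1 = 4
pos_z_1 = 4.5
pos_x_2 = 4.5
pos_y_2 = 2.5
pos_z_2 = 3
width_2 = 2.5
height_2 = 1
pos_x_3 = 3
pos_y_3 = 5
pos_z_3 = 2
height_3 = 2.5
pos_x_4 = 5
pos_y_4 = 0.5
pos_z_4 = 4
radius_4 = 0.5
pos_x_5 = 3
pos_y_5 = 6.5
pos_z_5 = 6
radius_5 = 1
pos_x_6 = 5.5
pos_z_6 = 2.5
width_6 = 2.5
depth_6 = 1
height_6 = 3.5
pos_x_7 = 3
pos_y_7 = 2.5
pos_z_7 = 6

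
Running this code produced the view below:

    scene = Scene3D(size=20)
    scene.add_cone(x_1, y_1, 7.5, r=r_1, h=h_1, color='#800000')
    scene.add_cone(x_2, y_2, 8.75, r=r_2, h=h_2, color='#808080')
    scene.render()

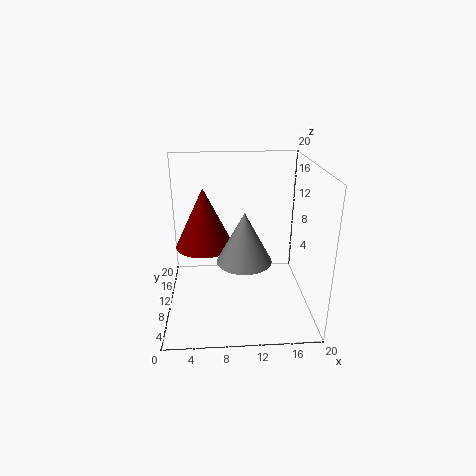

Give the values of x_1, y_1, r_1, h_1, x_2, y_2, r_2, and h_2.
x_1 = 5.25, y_1 = 13.25, r_1 = 4.25, h_1 = 8.75, x_2 = 10.5, y_2 = 5.75, r_2 = 3.5, h_2 = 6.5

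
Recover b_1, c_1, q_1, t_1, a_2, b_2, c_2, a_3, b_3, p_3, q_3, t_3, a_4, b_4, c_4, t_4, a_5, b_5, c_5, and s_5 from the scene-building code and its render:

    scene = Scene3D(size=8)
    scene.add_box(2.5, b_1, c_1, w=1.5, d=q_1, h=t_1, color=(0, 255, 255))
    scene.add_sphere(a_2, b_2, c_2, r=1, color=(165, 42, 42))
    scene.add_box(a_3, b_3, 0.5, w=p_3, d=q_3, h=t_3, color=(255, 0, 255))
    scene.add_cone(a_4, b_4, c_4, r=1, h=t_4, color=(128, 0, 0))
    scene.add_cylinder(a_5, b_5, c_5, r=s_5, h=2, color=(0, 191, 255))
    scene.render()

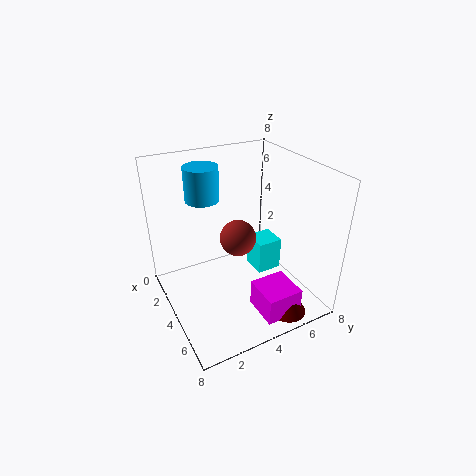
b_1 = 5.5, c_1 = 1, q_1 = 1.5, t_1 = 2, a_2 = 4, b_2 = 4, c_2 = 4, a_3 = 5.5, b_3 = 4, p_3 = 2, q_3 = 2, t_3 = 1.5, a_4 = 7, b_4 = 5.5, c_4 = 0.5, t_4 = 1.5, a_5 = 1.5, b_5 = 3, c_5 = 5.5, s_5 = 1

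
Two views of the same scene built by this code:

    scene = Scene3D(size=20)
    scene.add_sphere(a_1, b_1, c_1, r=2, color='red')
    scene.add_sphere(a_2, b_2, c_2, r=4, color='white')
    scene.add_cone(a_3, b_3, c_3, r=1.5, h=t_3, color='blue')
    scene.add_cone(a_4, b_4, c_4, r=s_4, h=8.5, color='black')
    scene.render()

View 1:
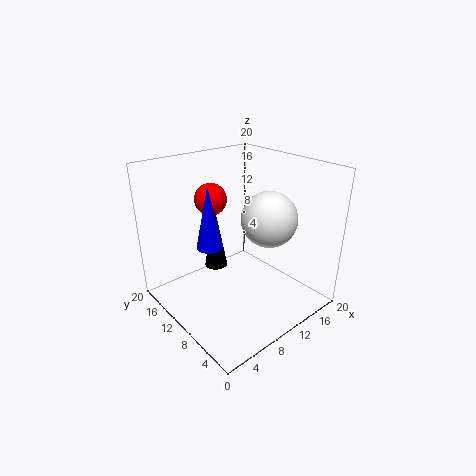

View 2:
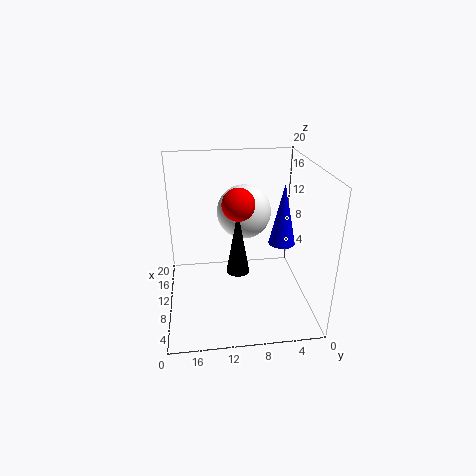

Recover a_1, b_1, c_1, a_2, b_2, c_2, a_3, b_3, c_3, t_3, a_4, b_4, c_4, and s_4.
a_1 = 6
b_1 = 10.5
c_1 = 16.5
a_2 = 14.5
b_2 = 8.5
c_2 = 12
a_3 = 2.5
b_3 = 6
c_3 = 13
t_3 = 7
a_4 = 6.5
b_4 = 10.5
c_4 = 7
s_4 = 1.5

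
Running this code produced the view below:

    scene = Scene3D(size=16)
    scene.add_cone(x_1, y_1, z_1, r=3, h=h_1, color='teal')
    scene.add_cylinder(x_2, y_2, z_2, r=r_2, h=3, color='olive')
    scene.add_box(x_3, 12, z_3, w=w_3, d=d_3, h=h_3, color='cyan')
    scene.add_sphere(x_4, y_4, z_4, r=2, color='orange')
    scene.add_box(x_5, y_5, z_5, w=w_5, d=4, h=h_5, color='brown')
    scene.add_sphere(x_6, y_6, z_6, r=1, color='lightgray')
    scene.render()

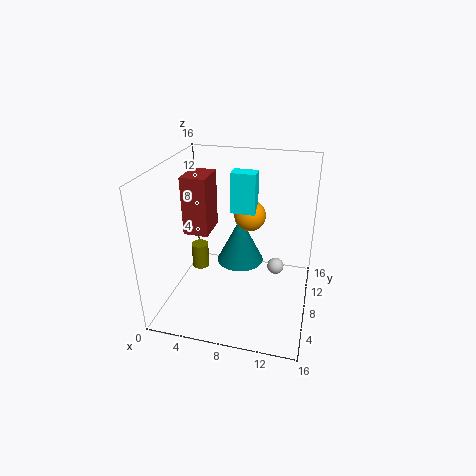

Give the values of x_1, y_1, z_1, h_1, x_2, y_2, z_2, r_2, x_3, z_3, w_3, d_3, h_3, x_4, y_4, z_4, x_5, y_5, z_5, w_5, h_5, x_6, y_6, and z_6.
x_1 = 7, y_1 = 13, z_1 = 2, h_1 = 6, x_2 = 3, y_2 = 9, z_2 = 3, r_2 = 1, x_3 = 6, z_3 = 9, w_3 = 3, d_3 = 2, h_3 = 5, x_4 = 8, y_4 = 14, z_4 = 8, x_5 = 1, y_5 = 9, z_5 = 7, w_5 = 3, h_5 = 7, x_6 = 12, y_6 = 11, z_6 = 3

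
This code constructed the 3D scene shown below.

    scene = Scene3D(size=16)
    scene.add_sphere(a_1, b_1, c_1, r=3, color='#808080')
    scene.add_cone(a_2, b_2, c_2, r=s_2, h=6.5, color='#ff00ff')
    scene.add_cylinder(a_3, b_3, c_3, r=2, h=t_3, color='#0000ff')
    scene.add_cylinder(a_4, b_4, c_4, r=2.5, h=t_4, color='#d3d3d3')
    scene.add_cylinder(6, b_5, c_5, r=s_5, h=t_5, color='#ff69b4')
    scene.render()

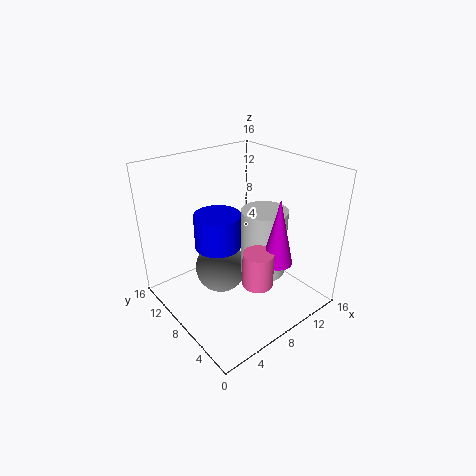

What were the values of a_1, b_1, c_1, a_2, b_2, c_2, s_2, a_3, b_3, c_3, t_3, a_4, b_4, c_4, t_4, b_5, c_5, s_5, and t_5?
a_1 = 7; b_1 = 10; c_1 = 3.5; a_2 = 8; b_2 = 2; c_2 = 8; s_2 = 1.5; a_3 = 2.5; b_3 = 4; c_3 = 11; t_3 = 3; a_4 = 10; b_4 = 6; c_4 = 4; t_4 = 7.5; b_5 = 2.5; c_5 = 6; s_5 = 1.5; t_5 = 3.5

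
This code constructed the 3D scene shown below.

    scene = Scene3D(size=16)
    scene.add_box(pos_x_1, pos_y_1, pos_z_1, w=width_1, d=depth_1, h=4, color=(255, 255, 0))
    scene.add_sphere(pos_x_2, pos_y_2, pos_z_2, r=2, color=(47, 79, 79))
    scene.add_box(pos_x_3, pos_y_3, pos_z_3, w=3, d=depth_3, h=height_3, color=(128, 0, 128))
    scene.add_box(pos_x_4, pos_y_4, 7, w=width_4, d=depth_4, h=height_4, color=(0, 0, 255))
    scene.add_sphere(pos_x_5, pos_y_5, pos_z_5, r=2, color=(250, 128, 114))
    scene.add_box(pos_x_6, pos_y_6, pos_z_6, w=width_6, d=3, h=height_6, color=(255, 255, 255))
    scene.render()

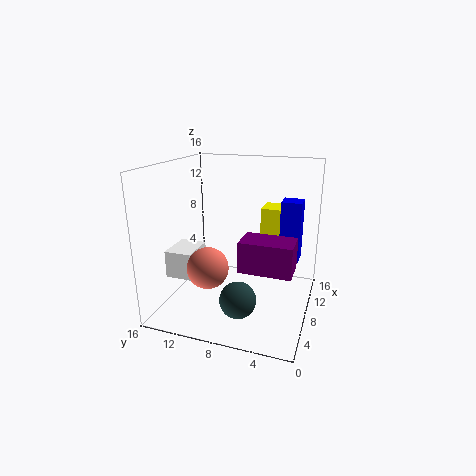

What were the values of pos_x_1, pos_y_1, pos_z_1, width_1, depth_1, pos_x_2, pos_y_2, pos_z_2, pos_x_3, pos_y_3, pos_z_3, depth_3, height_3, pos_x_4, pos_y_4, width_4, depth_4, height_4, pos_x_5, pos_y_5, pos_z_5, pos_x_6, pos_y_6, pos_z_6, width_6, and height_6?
pos_x_1 = 10, pos_y_1 = 3, pos_z_1 = 7, width_1 = 3, depth_1 = 3, pos_x_2 = 5, pos_y_2 = 7, pos_z_2 = 2, pos_x_3 = 2, pos_y_3 = 1, pos_z_3 = 7, depth_3 = 5, height_3 = 3, pos_x_4 = 6, pos_y_4 = 1, width_4 = 2, depth_4 = 2, height_4 = 6, pos_x_5 = 2, pos_y_5 = 9, pos_z_5 = 7, pos_x_6 = 4, pos_y_6 = 12, pos_z_6 = 4, width_6 = 4, height_6 = 3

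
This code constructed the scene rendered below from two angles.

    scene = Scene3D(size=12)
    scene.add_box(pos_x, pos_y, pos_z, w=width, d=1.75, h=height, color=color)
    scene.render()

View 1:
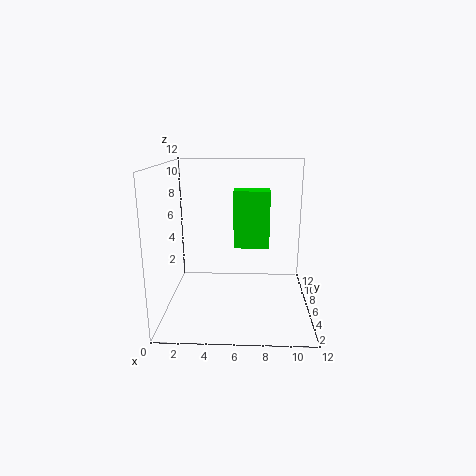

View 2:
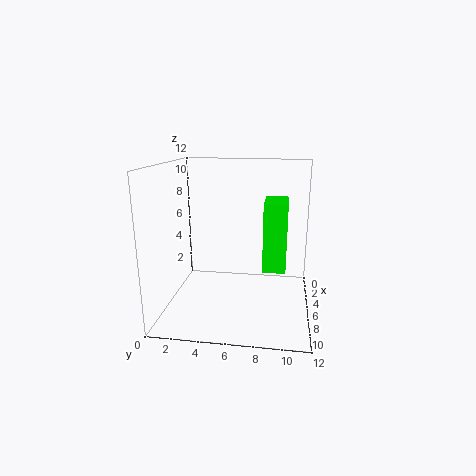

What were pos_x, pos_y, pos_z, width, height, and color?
pos_x = 5.5
pos_y = 8.25
pos_z = 4.25
width = 3.25
height = 5.25
color = 'lime'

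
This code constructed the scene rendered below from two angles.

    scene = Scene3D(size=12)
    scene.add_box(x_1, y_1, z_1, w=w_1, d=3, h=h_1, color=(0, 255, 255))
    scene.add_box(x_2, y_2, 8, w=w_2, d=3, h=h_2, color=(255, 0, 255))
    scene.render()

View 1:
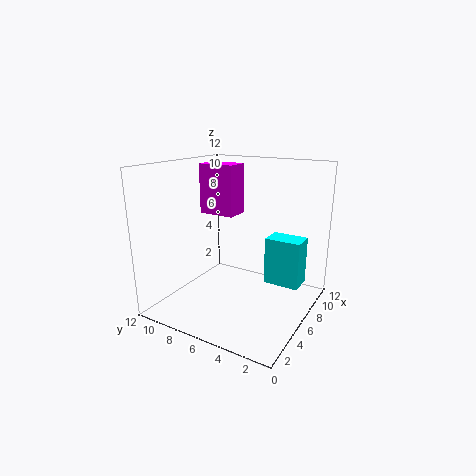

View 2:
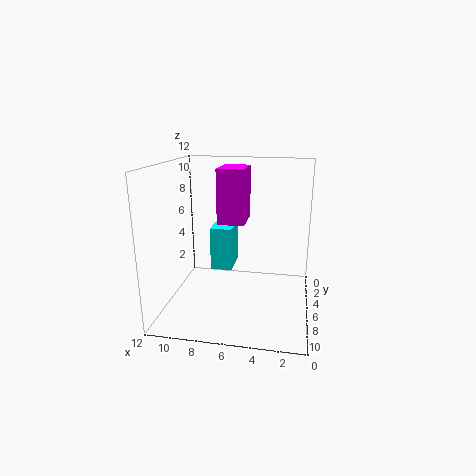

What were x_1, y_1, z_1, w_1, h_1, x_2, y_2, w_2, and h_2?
x_1 = 7
y_1 = 1
z_1 = 2
w_1 = 2
h_1 = 4
x_2 = 5
y_2 = 6
w_2 = 2
h_2 = 4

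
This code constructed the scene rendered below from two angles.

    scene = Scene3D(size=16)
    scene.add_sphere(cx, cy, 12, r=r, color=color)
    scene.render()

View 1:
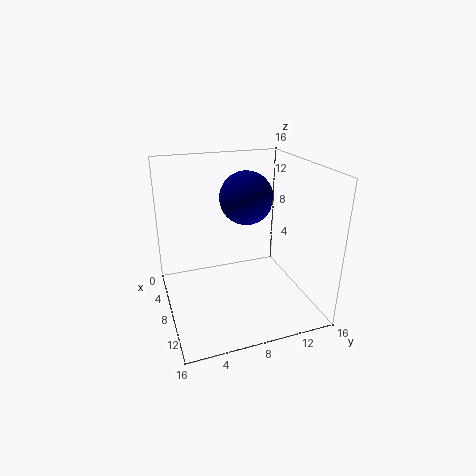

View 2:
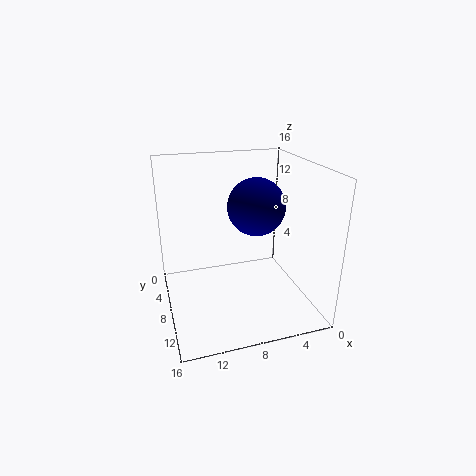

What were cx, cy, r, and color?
cx = 6.5; cy = 9.5; r = 3; color = 'navy'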